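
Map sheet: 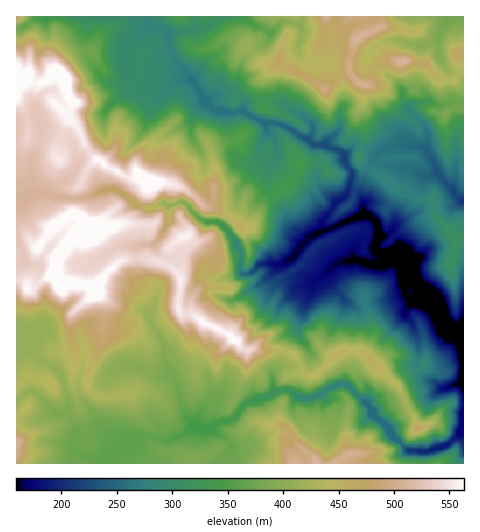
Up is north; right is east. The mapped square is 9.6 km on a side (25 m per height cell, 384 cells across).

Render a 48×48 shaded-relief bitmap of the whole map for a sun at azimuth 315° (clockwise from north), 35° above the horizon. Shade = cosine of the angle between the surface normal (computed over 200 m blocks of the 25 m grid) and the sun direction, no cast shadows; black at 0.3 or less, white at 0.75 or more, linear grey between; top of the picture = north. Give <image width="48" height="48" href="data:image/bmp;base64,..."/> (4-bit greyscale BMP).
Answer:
<image width="48" height="48" href="data:image/bmp;base64,Qk32BAAAAAAAAHYAAAAoAAAAMAAAADAAAAABAAQAAAAAAIAEAAATCwAAEwsAABAAAAAAAAAAAAAAABEREQAiIiIAMzMzAERERABVVVUAZmZmAHd3dwCIiIgAmZmZAKqqqgC7u7sAzMzMAN3d3QDu7u4A////AEVniJmJmqqZqqqYmqzMy6vN2odkTO//t0V3iJmJmZqqqqqpmau8y6qt/LqXM1e/+2VniJmZmZmZmqu7qZmsyqqr7MyItwAAa6mHd4mZmIiYiJqry5mbupqa262XvJEAAImamIiIiIiIh3iIrdu7qpqquWm5nN2CAIeJmYh3eHeIiHiYeN7dqsy8uUapmpv6ALl4eJiHd3d4iIeJlXvfubzdylaaqHffgYmIeJiZmYiIiZeJqFVrp2V96nZ5h1V92XiYiJiKu6mZmZh3mWZGdVIBe3ZnhkVFeamqmZloqqmZmZiGeWVnmIlQFId2d3ZlIrqpmplliZmImZmGWFI2mpvGNYmWVYh3ZKqpmYmEV4iImYmIRmI0iZrcdpmZdnqYdZmqqYmmRXiImoiJdodXqrvN27qamJqZl5mauYmYZmeImYd3mHqmi+287dyZqamIqZmauXmZiHeJl4eZqWjMiN/b3d24mql4iIeJulaId4iaqImay2asyc/7vcyoirqJh2RXjJRWZWicypqqvaWZuq78rMqYebqamGM2Z6hVVVaM6oiHaLiZipztu7l3iJmamJdHhXqFVmZ76nd4UUiaiJrMzMqGeYiJh5qIqZqnRmZould3h1WKmIirzdy5eKmIdqq7maq6VFZWmVaFI1iJuoiKvMy7mKypdKmsl4mrpmeIiWV2EyBHnLh4mqmqqa3tlamLtneJqpqqmHRmJXEDR8qHeJeIiYrut7qZunZWiZmcuHZkJWICRIy4iIeZeIicuau5m6h2Z4hp64q2VHEBRVi7qYiKmIiKqavLmbupiIqG3aeZiZURNER5m7mYmqmauqq8yqu7qrvZzHZVWqlCRERYdYqYeauqvKqrzLvMqZd6m5djaZmERVRHp0ipeJqom5mqqpmsuZcBJWmXWJiYZVVUenaZiJqod5mZmYZomYhjVGq4V6mallVkN5eJmZq5iJmZiahmeaqpmIrJd5qbuWZ2RZmZmZmqiZmZiKl4nLu7uom5eJmauoaId4mZmZiZiJmqmJqpjeq7qZqpZ4mZu5mZi5eamZiZh5iqqZmrmP28qJuoZ3eZu6qqiLd5mZmphpiaqZeMx57LuJu4iHabuomZp4dniZiqh6maqYZsyWv8qay6u6eLqYh0qmZWeIiZdpmamXRs2onvuJzLzchnmXeEamRFZ4iJZYmZmFEq6pm+6nq6qrp2Z4d0S4MjVpmqdmiaqXIEvKmc24mql4mHiIhzGaUiJWmqmGeJqIZVeaqZu5mJqXh2Z3iFJXUzJWd3eHeIl0Z3iZmYmZmYiahTRWioV5hkNHd3Zpiql0R3eJmZiJmYh5qERomrmKqHQleJiKm9p2d3eJmZiIiZmJqpeKqquYqodViJqcrNqHh3eamJmYeJqZzcmaqZumi7y4mau/utqZmGeKqYqqqZq5nPt7yZq2Sbu6qr3f2sqZunaJqprMzMvLqu6K25m5Q2iHaL3c7MuZq6iImZiavN3Mqa65y4mrp0aJdpywjMy6q7qImZhmib3dyWrLunmZqnesuIqw=="/>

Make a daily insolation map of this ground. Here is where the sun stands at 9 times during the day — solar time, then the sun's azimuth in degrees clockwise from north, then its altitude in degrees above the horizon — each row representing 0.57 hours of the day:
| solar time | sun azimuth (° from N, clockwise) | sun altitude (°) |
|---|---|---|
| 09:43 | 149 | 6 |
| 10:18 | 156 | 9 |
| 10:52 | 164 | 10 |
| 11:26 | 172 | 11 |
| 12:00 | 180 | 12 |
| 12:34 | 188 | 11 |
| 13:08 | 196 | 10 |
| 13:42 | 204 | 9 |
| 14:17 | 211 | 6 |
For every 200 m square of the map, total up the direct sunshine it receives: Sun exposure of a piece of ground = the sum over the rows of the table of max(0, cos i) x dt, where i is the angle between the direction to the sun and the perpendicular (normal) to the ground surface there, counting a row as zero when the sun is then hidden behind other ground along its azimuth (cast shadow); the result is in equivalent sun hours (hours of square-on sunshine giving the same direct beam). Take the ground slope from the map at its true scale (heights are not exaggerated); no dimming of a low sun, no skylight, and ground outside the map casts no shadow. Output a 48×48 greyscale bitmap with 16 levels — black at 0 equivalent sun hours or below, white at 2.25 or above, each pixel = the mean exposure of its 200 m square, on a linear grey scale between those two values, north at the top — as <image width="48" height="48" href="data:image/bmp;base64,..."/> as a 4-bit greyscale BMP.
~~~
<image width="48" height="48" href="data:image/bmp;base64,Qk32BAAAAAAAAHYAAAAoAAAAMAAAADAAAAABAAQAAAAAAIAEAAATCwAAEwsAABAAAAAAAAAAAAAAABEREQAiIiIAMzMzAERERABVVVUAZmZmAHd3dwCIiIgAmZmZAKqqqgC7u7sAzMzMAN3d3QDu7u4A////AJmHZlVmZVVmZVZmVVQ0ZEUhN4hBEAABUmRFVWdmZVVlRDNGZWVXU1EAESJFUAAAA0d2dmZmZmVEUjQiV3dlRBAREgEACP+4IAFGd2ZmZ3iHeEM0VYiIYwIzIAAAJp/+k0MzRYdneIdndmeXMTZCICM0MxACiDBVdmhlZneJmZd3doh3qBACESETREAGhzACVyRIl3i6qYiHZnh2aFAAQgAQIyFYdxAANoN6h3pTRWdlVnh2ZqmBAWkyQUy5phAAAmqXR3dUM0REVnd4d4mZ3+77I6vckiABEkVCN3V2VDNFZ2Z6h7poVoWe/py5ATZmhkQ0d3WYZVd2d3eam9uqZkEpuppyJDVkNFRYd3Z7mId2d4iZ7s3dqEJEiqcRVUIyNGZUV2dpuph2d5m4zURCMARQEiAAEBIQE2ZUV2h2iYdWiau9lDA1ABUgAAARARIhElZmaIdmZWZYnby2IhABIAABAAABASMzWIh4isl2djNnvKYQADAAAQAAAAABIDEkmry7s426qHZmhjERAAAAAAAAAAIiNAAleM/c3EfaVXmFVTMQAAAAEBAAAUVEM0VXiairutllaId2RkRniCARIhEBJENFREOKuWRrZDIndmiahnIyADUiNEMyIgACQyi8uENEUzMzqavutWd7gSFBFFZUMQAANVesiFZ1dmZTOaqXRViGZVpEMDZmUyNER1I0aFeESIh2QzM0dnqGQmmqliV3d3c1Q4dDR2ZXNqq4dmZSSHiWNKvqh1FXd3ZnuquoZ2M3c1d5mHeEI1IjLN65eIURV3ZlaqqoZERUdjNDV3ZoEhAAekV3iap3MTRZdpmHNUQyJmEDMSADJAF7kSFXiqmVu1OrqmVjEVREIQEhNAIgEBp2UzE2qpmpOKl1qZhkMGVEREMREY787OQ2U0UmmYeHg3qZqXVENmZndomGaqidyjBWVRIzV4l82IqqdUMiWGZndUaKy3YyERIBIyJDNYecuWmWREQkmGZmiFaaYUEAAUQjMTRTRXh0FLdDRWdoh2ZmZmVjAAABMhEyNHVVVlVTNJdWd3Vpl2dlRXcQMQERMxFUVnZVVSAASjZ1QzR5iGdlVXUAEwAhEyVDRmczUQFViomIdnl4eFVVV3MQIiACMTIBEkY0EYiNaLmXd4eZiGVWd1MQIiAAJiAAAABGjFauuduYmXe7qHVndlZRAREAASAAEQj8c33cp5ytt221i4Z4VoiFABIhACIliYZEabzdyXncuaUmRXiEVhIkMTRDIjR2Vaqqq8zbzcztmevKmoh5dlERNFVWUzZ3iJzd3u50m7hlbIrMykU2hBI3ZVVVZmd4m5ee/6MTaSAkzrukJjMjEBJVRVVVVZmKqpqIhBRUVkNbzdtBaAMQACRUVVVlWbymd4ISQjV3ZHU0MiAkiQEQASNFZVVmaHVoZWQRRUZ2ZZlBAAAlMQAAEiElZlRFUyIkVDRBN1NWdWzYRYljIBAAESIjZlZEmFQhIhA2IUZnZSJ8l0VlI8IAASIiNGd5moiEESiph3eJZ3ZCERFFUw=="/>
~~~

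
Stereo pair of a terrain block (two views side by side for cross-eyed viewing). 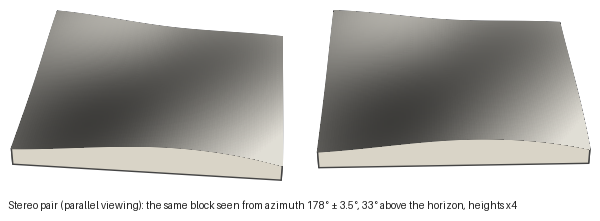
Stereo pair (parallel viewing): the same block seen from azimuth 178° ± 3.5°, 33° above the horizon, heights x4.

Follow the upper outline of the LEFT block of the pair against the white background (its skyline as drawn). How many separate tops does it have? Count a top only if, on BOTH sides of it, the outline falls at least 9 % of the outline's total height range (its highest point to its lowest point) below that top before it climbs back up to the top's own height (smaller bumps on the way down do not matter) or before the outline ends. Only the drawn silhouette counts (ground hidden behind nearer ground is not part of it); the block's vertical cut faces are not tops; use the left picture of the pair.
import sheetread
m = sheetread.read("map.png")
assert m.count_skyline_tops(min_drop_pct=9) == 1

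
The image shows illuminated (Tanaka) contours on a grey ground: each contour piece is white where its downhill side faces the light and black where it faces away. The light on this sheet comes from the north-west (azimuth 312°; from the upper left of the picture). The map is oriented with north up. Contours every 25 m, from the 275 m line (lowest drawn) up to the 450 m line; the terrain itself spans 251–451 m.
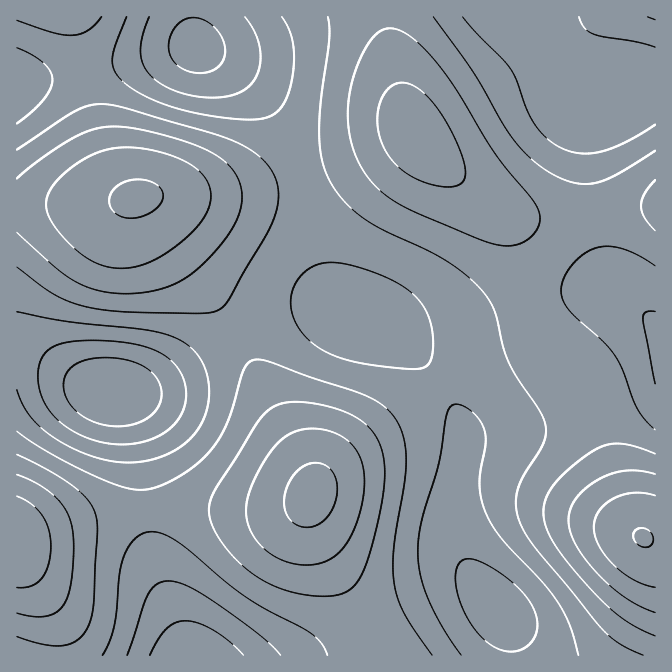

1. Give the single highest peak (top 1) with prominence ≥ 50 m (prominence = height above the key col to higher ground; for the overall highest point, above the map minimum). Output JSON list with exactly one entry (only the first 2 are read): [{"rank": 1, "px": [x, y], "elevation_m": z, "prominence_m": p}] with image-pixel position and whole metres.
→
[{"rank": 1, "px": [312, 495], "elevation_m": 433, "prominence_m": 78}]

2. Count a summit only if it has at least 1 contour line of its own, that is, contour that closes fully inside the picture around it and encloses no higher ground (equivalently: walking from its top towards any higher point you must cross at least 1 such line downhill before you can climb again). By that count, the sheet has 3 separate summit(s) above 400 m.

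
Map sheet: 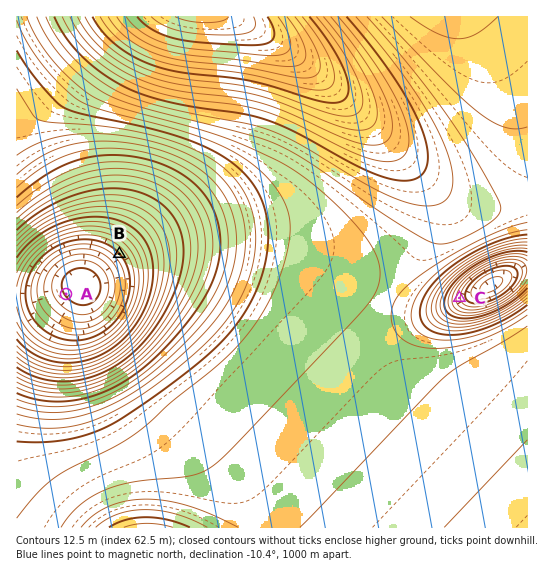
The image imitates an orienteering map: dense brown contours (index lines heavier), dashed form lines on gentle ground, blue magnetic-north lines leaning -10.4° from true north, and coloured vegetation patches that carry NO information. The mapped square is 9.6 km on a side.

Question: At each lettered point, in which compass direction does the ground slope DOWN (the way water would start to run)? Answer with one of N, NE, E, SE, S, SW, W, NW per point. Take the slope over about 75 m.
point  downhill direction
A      NE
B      SW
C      E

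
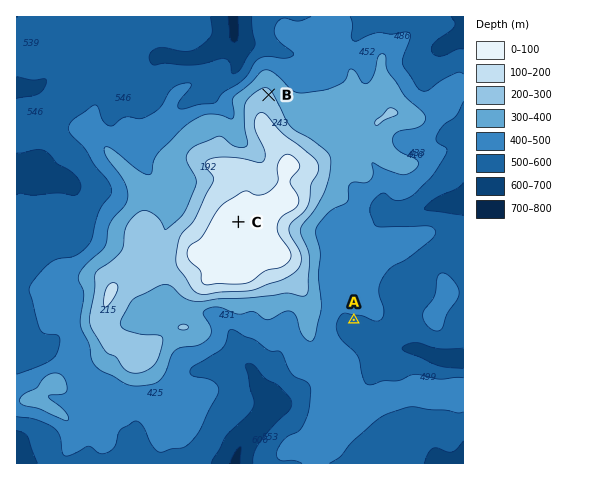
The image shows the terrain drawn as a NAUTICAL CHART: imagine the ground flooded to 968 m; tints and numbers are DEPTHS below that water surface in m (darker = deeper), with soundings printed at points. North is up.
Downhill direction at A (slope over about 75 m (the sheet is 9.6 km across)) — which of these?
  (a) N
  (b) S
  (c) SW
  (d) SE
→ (b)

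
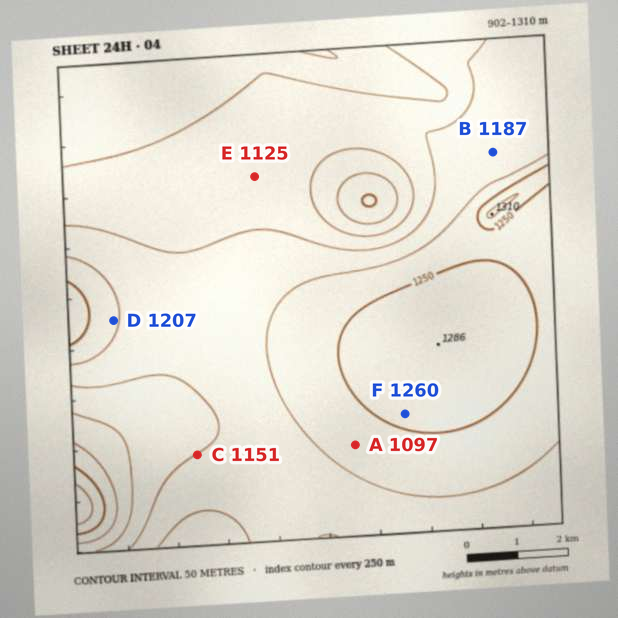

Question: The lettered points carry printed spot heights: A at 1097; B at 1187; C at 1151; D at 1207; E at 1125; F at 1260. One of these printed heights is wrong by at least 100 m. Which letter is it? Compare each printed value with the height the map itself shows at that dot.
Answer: A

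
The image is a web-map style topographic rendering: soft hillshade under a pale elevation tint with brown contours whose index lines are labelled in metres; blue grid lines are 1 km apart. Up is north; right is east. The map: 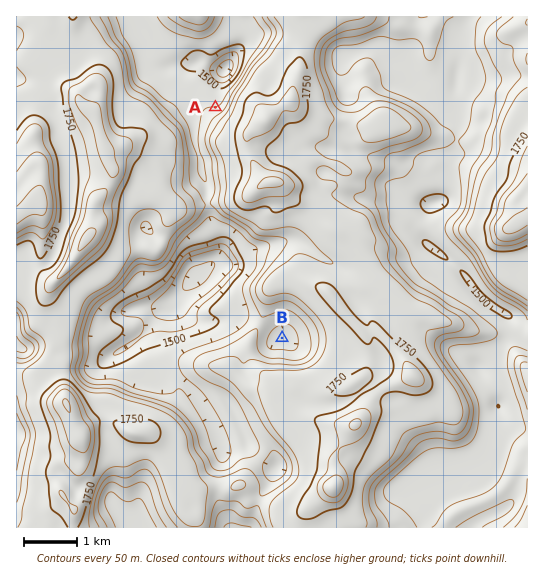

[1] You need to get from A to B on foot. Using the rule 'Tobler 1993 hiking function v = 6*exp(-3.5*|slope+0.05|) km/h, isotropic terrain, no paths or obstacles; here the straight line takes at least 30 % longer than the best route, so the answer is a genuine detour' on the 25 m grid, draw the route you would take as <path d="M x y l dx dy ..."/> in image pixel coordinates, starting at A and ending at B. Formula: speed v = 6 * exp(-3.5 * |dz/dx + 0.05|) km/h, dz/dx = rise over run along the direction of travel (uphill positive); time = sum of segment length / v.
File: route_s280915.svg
<path d="M215 107l-8 8-6 14 0 53 2 5 0 6 7 13 13 13 6 3 12 12 8 16 0 25-3 6 0 9 13 27 8 8 3 1 12 12"/>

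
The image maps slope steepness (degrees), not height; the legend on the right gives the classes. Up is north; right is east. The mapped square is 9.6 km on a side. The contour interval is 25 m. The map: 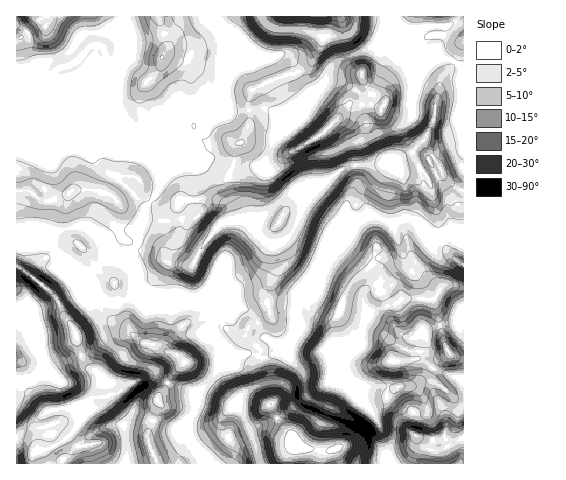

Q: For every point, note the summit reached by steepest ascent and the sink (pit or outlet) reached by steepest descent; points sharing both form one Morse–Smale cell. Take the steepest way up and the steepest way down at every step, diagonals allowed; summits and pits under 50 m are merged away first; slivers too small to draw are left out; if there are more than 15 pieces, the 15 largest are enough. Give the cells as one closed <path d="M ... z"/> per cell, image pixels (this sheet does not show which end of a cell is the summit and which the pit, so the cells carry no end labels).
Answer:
<path d="M423 141l-11 11-13 6-3 7-34-1-18 4-57 41-12 19-1 31 2 11-9 21 3 23-12 8 8 16 20 13 11 2 17 0 18-3 4 6 7-4 10 0 7-8 4-18 6-12-6-12 0-9 3-4 11-3 13 18 5 0 8-6 29 2 4-5 3-7-23-22-3-9 19-18 7-4 8-2 16 2 0-43-21-16-5-12z"/><path d="M445 58l-19 1-13 13-20 9-6 11-1 10-4 7-8-4-24-1-28 30-11 7-19-20-18-9-8-4-16 1-1 14-7 18-7 5-1 18-6 11 0 10 13 32 33 9 17-21 53-37 18-4 34 1 3-7 13-6 11-11 15 23 5 12 20 15 1-121-8-7z"/><path d="M459 286l-17 1-9 13-29-2-8 6-5 0-5-5-8-13-8 1-6 6 0 9 6 12-6 12-4 18-5 7-12 1-7 4-4-6-25 4-27-3-15 7-6-1-1 1-2 10 10 29 11 22 15 18 4 8-7 9-1 10 104-1-11-35-7-14-20-22 6-3 11-3 25 2 4-2 13 0 11-5 8 0 10 6 14 13 8 0 0-18-2-2-22-8-19-13-4-1 4-7 0-19 2-2 41-11 0-32z"/><path d="M45 232l-12 0-7 3-10 1 0 30 11 7 26 21 11 21 12 17 2 14 6 15 25 23 6 8 3 0-26 8-7 16-15 21 7 8 9 2 4 17 67 0-9-24 0-8 12-27-3-6 3-4 5-6 7-14 12-13-8-8-24-10-8-1-7-5-7-6-11-23-1-15-5-14-19-15-8-13-10-10z"/><path d="M151 202l-7 8-4 15-2 18-10 14-14 26 5 26 11 23 7 6 7 5 8 1 17 8 1-11 16-18 14-5 11-13 17-5 21 11 8 11 9-4 4-4-3-23 9-21-2-11 2-34-5 1-19-7-24 1-12 9-24 35-10-4-7-11 7-25-4-18-17 2z"/><path d="M99 45l-8 0-16 18-8 3 9 37-7 1-13-8-4-8-13 41-3 1-20 0 0 38 6 2 6 5 2 5 0 10 11 10 12 0 21-10 18 0 18 4 2-11 5-6 5-1 16 2 6 17 7 7 7-12 5-23-10-15-2-16-10-25-1-14 4-12-14 3-13-3-9-11-1-18-2-7z"/><path d="M253 354l-10 0-22 10-36-2-13 13-15 24 3 6-12 27 0 8 10 24 130-1 1-9 7-9-4-8-15-18-11-22-10-29 3-11z"/><path d="M323 16l-164 0 8 26-4 13 8 1 14 6 3 2 5 19 18 19 18 8 17 0 3-1 0-11 3-8 32-14 15-4 16-13 10-25z"/><path d="M19 267l-3 0 0 170 11 1 12 13 4-3 5-14-4-13 0-7 3-2 21-4 28-10 12-2 10-4-3 0-6-8-25-23-6-15-2-14-12-17-11-21z"/><path d="M392 16l-67 0 0 18-10 25-16 13-15 4-32 14-3 8 0 11 17-1 8 4 18 9 19 20 11-7 28-30 22 1 0-9-11-22 17-14 6-21 11-11z"/><path d="M158 16l-110 0-2 9-8-1-22 16 0 61 2 0 8-9 12-16 15-3 7-6 15-4 16-18 8 0 6 4 3 25 9 11 13 3 10-1 20-18 7-22z"/><path d="M132 176l-15 1-7 9-1 6 2 4-19-6-18 0-21 10-12 0-12-9-12 0-1 44 10 0 7-3 12 0 31 10 10 10 8 13 21 17 13-25 10-14 2-18 4-15 6-8-7-9-3-13z"/><path d="M432 381l-8 0-11 5-13 0-4 2-25-2-17 6 20 22 7 14 6 25 5 11 72-1 0-61-8-2-14-13z"/><path d="M208 99l-2 0 3 5 0 12-4 11-20 14-7 13-5-2-12-12-11-7 3 19 10 15-3 20-9 15 10 6 7 0 8-2 4-8 35 1 12 8 5 13 7 0 3-2-14-33 0-10 6-11 1-18 7-5 7-18 0-13-20 0z"/><path d="M463 16l-70 0 2 12-11 11-6 21-17 14 11 22 1 8 9 5 11-27 20-10 13-13 23 0 14 11z"/>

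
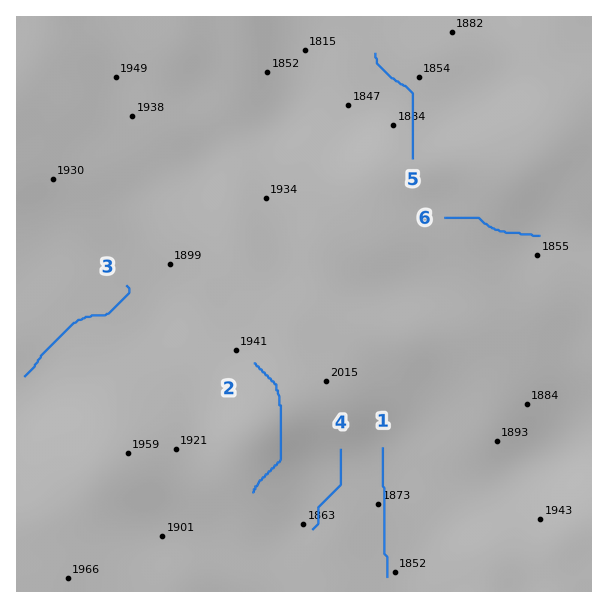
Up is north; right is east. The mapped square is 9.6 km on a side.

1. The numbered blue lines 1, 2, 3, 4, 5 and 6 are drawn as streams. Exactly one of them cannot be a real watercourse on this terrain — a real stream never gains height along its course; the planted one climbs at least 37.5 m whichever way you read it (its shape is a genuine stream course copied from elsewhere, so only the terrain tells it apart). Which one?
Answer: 2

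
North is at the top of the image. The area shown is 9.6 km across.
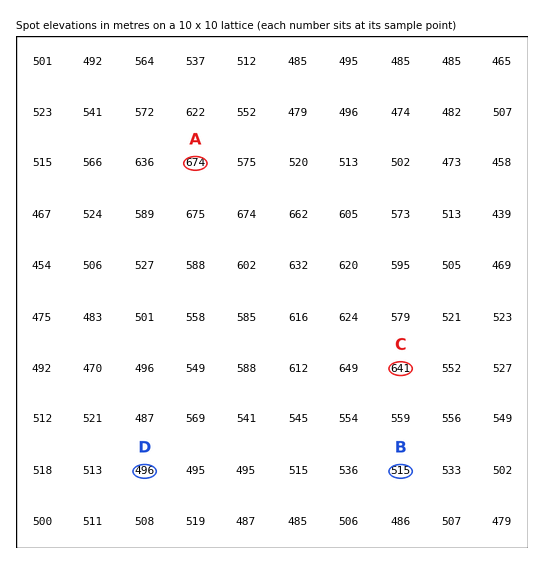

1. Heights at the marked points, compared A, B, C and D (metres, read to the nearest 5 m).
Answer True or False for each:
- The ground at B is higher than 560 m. False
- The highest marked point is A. True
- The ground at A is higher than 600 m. True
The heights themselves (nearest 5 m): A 675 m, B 515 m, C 640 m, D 495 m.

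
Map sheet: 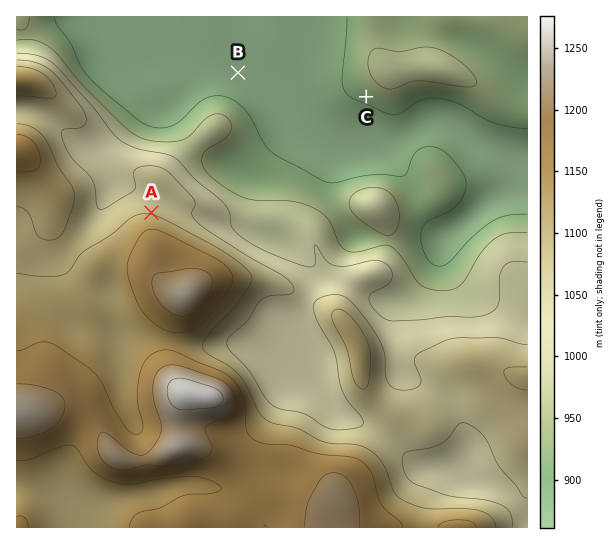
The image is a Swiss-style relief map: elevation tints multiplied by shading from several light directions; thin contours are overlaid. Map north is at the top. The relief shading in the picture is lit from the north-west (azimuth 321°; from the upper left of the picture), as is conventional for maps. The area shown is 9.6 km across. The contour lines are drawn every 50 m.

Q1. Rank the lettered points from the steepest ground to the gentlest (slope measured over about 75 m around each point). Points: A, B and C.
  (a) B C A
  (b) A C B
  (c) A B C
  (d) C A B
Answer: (b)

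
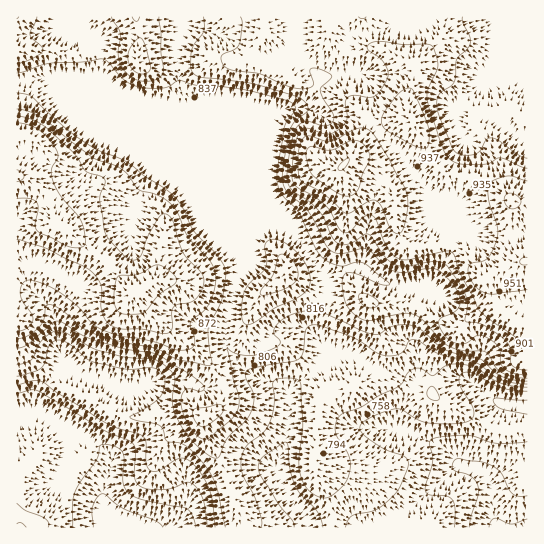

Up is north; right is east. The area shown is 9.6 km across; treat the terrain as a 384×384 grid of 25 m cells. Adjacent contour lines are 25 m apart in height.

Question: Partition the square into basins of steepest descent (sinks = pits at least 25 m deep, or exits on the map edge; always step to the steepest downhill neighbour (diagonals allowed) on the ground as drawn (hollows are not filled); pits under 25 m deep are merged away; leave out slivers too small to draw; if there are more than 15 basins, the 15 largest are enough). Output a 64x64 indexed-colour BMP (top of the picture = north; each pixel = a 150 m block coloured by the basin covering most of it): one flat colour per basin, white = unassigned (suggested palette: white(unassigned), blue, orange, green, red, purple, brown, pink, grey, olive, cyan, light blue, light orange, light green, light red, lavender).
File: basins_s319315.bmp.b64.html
<image width="64" height="64" href="data:image/bmp;base64,Qk12CAAAAAAAAHYAAAAoAAAAQAAAAEAAAAABAAQAAAAAAAAIAAATCwAAEwsAABAAAAAAAAAA////ALR3HwAOf/8ALKAsACgn1gC9Z5QAS1aMAMJ34wB/f38AIr28AM++FwDox64AeLv/AIrfmACWmP8A1bDFABERERERERERERERERERIiIiIiIiIiIiIiIiIiIiIiIiEREREREREREREREREREiIiIiIiIiIiIiIiIiIiIiIiIRERERERERERERERERESIiIiIiIiIiIiIiIiIiIiIiIhERERERERERERERERESIiIiIiIiIiIiIiIiIiIiIiIiERERERERERERERERERIiIiIiIiIiIiIiIiIiIiIiIiIREREREREREREREREREiIiIiIiIiIiIiIiIiIiIiIiIhEREREREREREREREREiIiIiIiIiIiIiIiIiIiIiIiIiERERERERERERERERESIiIiIiIiIiIiIiIiIiIiIiIiIRERERERERERERERESIiIiIiIiIiIiIiIiIiIiIiIiIhERERERERERERERERIiIiIiIiIiIiIiIiIiIiIiIiIiERERERERERERERERIiIiIiIiIiIiIiIiIiIiIiIiIiIREREREREREREREREiIiIiIiIiIiIiIiIiIiIiIiIiIhERERERERERERERESIiIiIiIiIiIiIiIiIiIiIiIiIiERERERERERERERERIiIiIiIiIiIiIiIiIiIiIiIiIiIRERERERERERERERESIiIiIiIiIiIiIiIiIiIiIiIiIhEREREREREREREREREiIiIiIiIiIiIiIiIiIiIiIiIiERERERERERERERERESIiIiIiIiIiIiIiIiIiIiIiIiIRERERERERERERERERIiIiIiIiIRIiIiIiIiIiIiIiIhEREREREREREREREREiIiIiIiIhERIiIiIiIiIiIiIiEREREREREREREREREiIiIiIiIhERESIiIiIiIiIiIiIREREREREREREREREiIiIiIiIhERERIiIiIiIiIiIiIhEREREREREREREREiIiIiIiIhERERESIiIiIiIiIiIiEREREREREREREREiIiIiIiIRERERERIiIiIiIiIiIiIREREREREREREREiIiIiIRERERERERESIiIiIiIiIiIhEREREREREREREiIiIiIRERERERERESIiIiIiIiIiIiERERERERERERIiIiIiIhERERERERERIiIiIiESIiIiIRERERERERERIiIiIiIiEREREREREREiIiIhEREiIiERERERERERERIiIiIiIiIhERERERERESIiIRERERIiERERERERERERIiIiIiIiIiEREREREREREREREREREREREREREREREREiIiIiIhEREREREREREREREREREREREREREREREREREREiIhERERERERERERERERERERERERERERERERERERERERERERERERERERERERERERERERERERERERERERERERERERERERERERERERERERERERERERERERERERERERERERERERERERERERERERERERERERERERERERERERERERERERERERERERERERERERERERERERERERERERERERERERERERERERERERERERERERERERERERERERERERERERERERERERERERERERERERERERERERERERERERERERERERERERERERERERERERERERERERERERERERERERERERERERERERERERERERERERERERERERERERERERERERERERERERERERERERERERERERERERERERERERERERERERERERERERERERERERERERERERERERERERERERERERERERERERERERERERERERERERERERERERERERERETMxERERERERERERERERERERERERERERERERERERERETMzEREREREREREREREREREREREREREREREREREREREzMzMREREREREREREREREREREREREREREREREREREzMzMzMxEREREREREREREREREREREREREREREREREREzMzMzMzEREREREREREREREREREREREREREREREREREzMzMzMzMREREREREREREREREREREREREREREREREREzMzMzMzMxERERERERERERERERERERERERERERERERETMzMzMzMzERERERERERERERERERERERERERERERERETMzMzMzMzMRERERERERERERERERERERERERERERERERMzMzMzMzMxERERERERERERERERERERERERERERERERMzMzMzMzMzEREREREREREREREREREREREREREREREREzMzMzMzMzMRERERERERERERERERERERERERERERERETMzMzMzMzMxERERERERERERERERERERERERERERERERMzMzMzMzMzERERERERERERERERERERERERERERERERETMzMzMzMzMRERERERERERERERERERERERERERERERERMzMzMzMzMxEREREREREREREREREREREREREREREREREzMzMzMzMzEREREREREREREREREREREREREREREREREzMzMzMzMzMRERERERERERERERERERERERERERERERMzMzMzMzMzMxERERERERERERERERERERERERERERETMzMzMzMzMzMzERERERERERERERERERERERERERERETMzMzMzMzMzMzMRERERERERERERERERERERERERERERMzMzMzMzMzMzMxEREREREREREREREREREREREREREREzMzMzMzMzMzMz"/>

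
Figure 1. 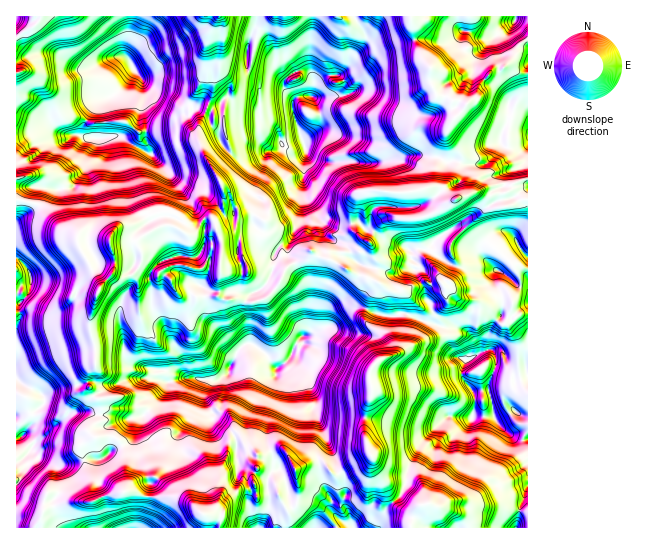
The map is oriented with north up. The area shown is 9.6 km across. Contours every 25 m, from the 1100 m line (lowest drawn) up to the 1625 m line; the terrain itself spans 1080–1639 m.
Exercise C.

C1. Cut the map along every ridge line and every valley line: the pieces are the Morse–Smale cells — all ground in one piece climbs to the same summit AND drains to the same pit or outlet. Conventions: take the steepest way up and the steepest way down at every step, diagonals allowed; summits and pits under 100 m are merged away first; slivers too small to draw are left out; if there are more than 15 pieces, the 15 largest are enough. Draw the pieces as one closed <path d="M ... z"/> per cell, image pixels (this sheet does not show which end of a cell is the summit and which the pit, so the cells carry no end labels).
<path d="M410 16l-55 1 10 18 0 6-16 25-10 9 5 7-4 12-11 3-16 1 7 15 0 12-17 16-1-1-19 5-2 4-6 2-22-2-22 4-10-10-2-10-7-7-3-12-3-2-7 14 0 15 5 14 19 31 0 23-10 10-8 0-15 16-13-8 4-8-4-4-10-4-18 4-11 8-21 5-8 10 2 9-23 15 12 24 13-13 6 3 15-3 8-12 15 11 5 0 5 4 12 19 12-2 6 4 21-1 7 4 16-1 8 4 13-3 5-3 12-12 6-16 10-6-7-9 0-9 12-26 4-60 3-6 8 6 14 4 49 0 36-8 24 2 9 6 12 0 2-8-13-16-1-9 18-25-4-4-25-7-7-15 2-12-7-6-9-19z"/><path d="M369 309l-4 2-1 8 6 8 14 8 5 8 0 12-8 4-10 11-2 8 3 16-7 19-1 21 5 19 4 5 2 12 9 12 9 21 13 9 4 0 13-8 8 0 18 5 12 7 4 5 2 7 48 0 5-22 8-19 0-48-5 1-13-5-13-12-3-7-11 1-10-2 2-21-14-20 4-13 14-8-8-18-12-7-18-1-27-11-11-3-17 3z"/><path d="M142 261l-8 12-7 3-14-3-9 9-7 11-6 21-2 13 6 16 0 23-7 7 0 12 5 12 7 2 1 16 12 0 9 4 21-3 13-14 8-11 3-8 3-2 16-4 33 3 9-7 8-19 10-10 5 0 11 7 15 17 11-7 13-24 8-6 0-44-15-23-9 5-6 16-12 12-18 6-8-4-16 1-7-4-21 1-6-4-12 2-12-19-5-4-5 0z"/><path d="M143 83l1 16-3 14 4 10 2 30-28-17-24 3-10 30-14 18-10 2-18-2-27 0 1 13 21 4 24 25 15 6 0 8 12 18 22-14-2-9 8-10 21-5 11-8 16-4 6 1 10 7-4 8 13 8 15-16 8 0 10-10 0-23-19-31-5-14 0-15 6-13-7-5-19 7-6 0-10-4-10-9z"/><path d="M251 344l-5 0-7 6-11 23-9 7-18 0-8-3-19 3-7 3-3 8-21 25-10 3-11 0-9-4-12 0-2 2 0 4-7 5-3 5 5 6 17-1 9 5 5 12 1 38 7-8 10-6 11-1 13 11 7 9 15 5 13 12 5 2 10-9 3-7 0-29 7-12 2-17 9-6 9 12 11 8 7 0 6-5-4-7 0-16 10-34-1-26-14-16z"/><path d="M457 228l-22 12-6 9-18 2 1 8 4 4-1 6 9 18 1 11 6 5 2 20 8 4 14 0 12 5 10 15 2 6-14 8-4 12 3 8 11 13-2 21 10 2 11-1 3 7 8 8 10 6 10 3 3-2 0-181-4-3-8-15-6-6-9-2-6 2-10 12-2 5 0 7-6-11z"/><path d="M22 200l-6 1 0 57 13 13 2 16-3 7-9 9 1 16-4 7 0 52 6 6 15 7 7 6 0 6-11 11-1 11 21 2 21-15 26 2 0-15-7-2-5-12 0-12 7-7 0-23-6-16 0-6 11-38-23-40 0-8-15-6-24-25z"/><path d="M361 307l-11 0-7 2-7 5-7 13-18 8-9 1-14 25-12 8 1 24-9 25-1 25 4 8 8-3 4 1 5 5 7 15 15-6 13-2 12 14 36-20-7-21 1-21 7-19-3-19 3-8 9-8 8-4 0-12-8-11-16-10-1-7 3-5z"/><path d="M307 153l-3 6-4 60-12 26 0 9 7 9 12-6 4-6 10 6 16 6 18 12 16 4 6-18-8-22 4-8 10-10 14-4 18 2 12-3 26-15-6-4-4-8 12-11 3-17-11 2-9-6-24-2-36 8-49 0-14-4z"/><path d="M354 16l-97 1-1 10-9 22 0 18 3 4 23 4 6 4 5 6 0 4 9 9 0 11-31 2-8-6-20-2-5-6-11 8-9-1-4 7 4 3 3 12 5 4 4 13 8 9 10 1 14-4 28 0 2-4 19-5 1 1 16-14 1-14-7-15 16-1 11-3 4-12-5-7 10-9 16-25 0-6z"/><path d="M131 16l-90 0-10 12-15 10 1 97 33-7 13 7 21 0 0-10 12-22 23-12 16-20-11-17 5-16z"/><path d="M17 379l-1 148 20 0 5-9 3-17 5-9 9 1 15 8 21 0 9-5 20-4 4-7-2-32-5-12-9-5-17 1-5-6 3-5 7-5 1-6-10-3-16 0-21 15-8 0-6-3-6 1 0-11 11-11 0-6-7-6-15-7z"/><path d="M281 448l-10 3 2 10 12 18 4 22 4 9 17 18 157-1-2-6-10-9-24-8-12 1-9 7-13-5-6-8-7-17-9-12-4-14-37 19-11-14-13 2-15 6-7-15z"/><path d="M478 192l-19 5-32 19-12 3-18-2-11 3-13 11-4 11 8 21-6 16 5 4-7 14-2 12 19 7 17-3 30 10-2-20-6-5 0-7-8-14-2-8 1-6-4-4-1-8 3-2 15 0 6-9 22-12 20 18 6 11 0-7 2-5 10-12 5-2-9 0-4-5-4-13 8-8-3-6z"/><path d="M135 72l-16 19-23 12-12 22-1 9 2 3-6-2-16 0-13-7-33 7-1 51 27 1 10 2 18-2 14-18 10-30 24-3 27 16 2-6-3-7 0-16-4-10 3-14 0-17z"/>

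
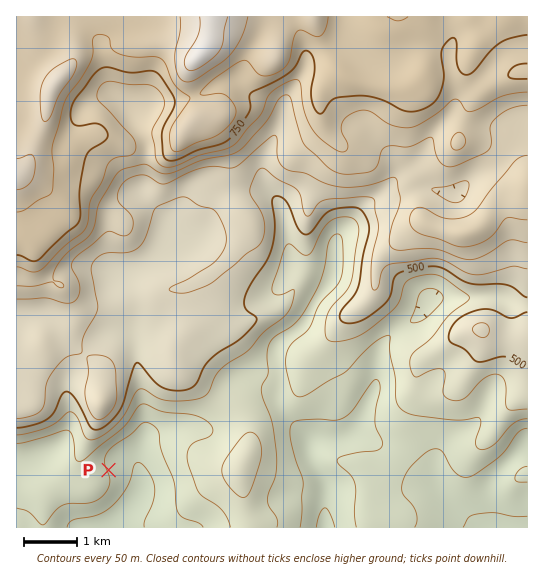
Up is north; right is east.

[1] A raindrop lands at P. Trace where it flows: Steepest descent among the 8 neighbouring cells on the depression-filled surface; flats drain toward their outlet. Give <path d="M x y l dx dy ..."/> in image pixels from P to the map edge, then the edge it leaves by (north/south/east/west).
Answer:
<path d="M109 470l1-1 24 0 7 6 0 15-4 8-8 9 0 2-8 8-7 10"/>
exit: south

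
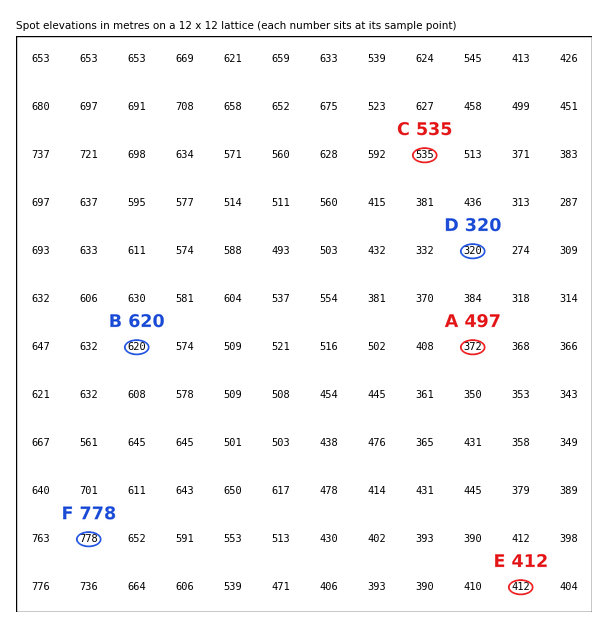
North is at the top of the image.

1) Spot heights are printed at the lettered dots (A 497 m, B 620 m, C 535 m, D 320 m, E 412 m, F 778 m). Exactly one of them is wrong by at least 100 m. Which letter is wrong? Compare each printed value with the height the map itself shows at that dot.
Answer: A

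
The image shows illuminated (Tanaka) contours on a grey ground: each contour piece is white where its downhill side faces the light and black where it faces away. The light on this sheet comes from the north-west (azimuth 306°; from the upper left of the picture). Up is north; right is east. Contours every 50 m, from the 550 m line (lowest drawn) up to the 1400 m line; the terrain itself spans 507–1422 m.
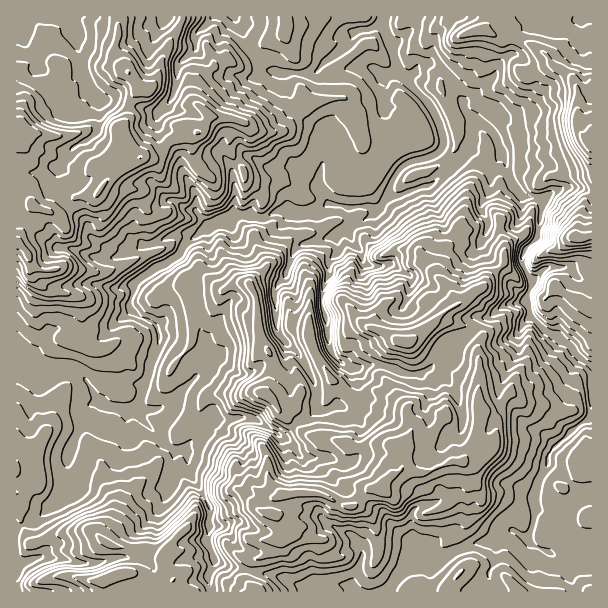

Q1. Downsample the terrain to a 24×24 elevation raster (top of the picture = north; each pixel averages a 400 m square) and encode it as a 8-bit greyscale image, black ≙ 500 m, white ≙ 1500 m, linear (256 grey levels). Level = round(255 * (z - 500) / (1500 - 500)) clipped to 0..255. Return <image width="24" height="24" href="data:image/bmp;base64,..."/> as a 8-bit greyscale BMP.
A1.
<image width="24" height="24" href="data:image/bmp;base64,Qk12BgAAAAAAADYEAAAoAAAAGAAAABgAAAABAAgAAAAAAEACAAATCwAAEwsAAAABAAAAAAAAAAAAAAEBAQACAgIAAwMDAAQEBAAFBQUABgYGAAcHBwAICAgACQkJAAoKCgALCwsADAwMAA0NDQAODg4ADw8PABAQEAAREREAEhISABMTEwAUFBQAFRUVABYWFgAXFxcAGBgYABkZGQAaGhoAGxsbABwcHAAdHR0AHh4eAB8fHwAgICAAISEhACIiIgAjIyMAJCQkACUlJQAmJiYAJycnACgoKAApKSkAKioqACsrKwAsLCwALS0tAC4uLgAvLy8AMDAwADExMQAyMjIAMzMzADQ0NAA1NTUANjY2ADc3NwA4ODgAOTk5ADo6OgA7OzsAPDw8AD09PQA+Pj4APz8/AEBAQABBQUEAQkJCAENDQwBEREQARUVFAEZGRgBHR0cASEhIAElJSQBKSkoAS0tLAExMTABNTU0ATk5OAE9PTwBQUFAAUVFRAFJSUgBTU1MAVFRUAFVVVQBWVlYAV1dXAFhYWABZWVkAWlpaAFtbWwBcXFwAXV1dAF5eXgBfX18AYGBgAGFhYQBiYmIAY2NjAGRkZABlZWUAZmZmAGdnZwBoaGgAaWlpAGpqagBra2sAbGxsAG1tbQBubm4Ab29vAHBwcABxcXEAcnJyAHNzcwB0dHQAdXV1AHZ2dgB3d3cAeHh4AHl5eQB6enoAe3t7AHx8fAB9fX0Afn5+AH9/fwCAgIAAgYGBAIKCggCDg4MAhISEAIWFhQCGhoYAh4eHAIiIiACJiYkAioqKAIuLiwCMjIwAjY2NAI6OjgCPj48AkJCQAJGRkQCSkpIAk5OTAJSUlACVlZUAlpaWAJeXlwCYmJgAmZmZAJqamgCbm5sAnJycAJ2dnQCenp4An5+fAKCgoAChoaEAoqKiAKOjowCkpKQApaWlAKampgCnp6cAqKioAKmpqQCqqqoAq6urAKysrACtra0Arq6uAK+vrwCwsLAAsbGxALKysgCzs7MAtLS0ALW1tQC2trYAt7e3ALi4uAC5ubkAurq6ALu7uwC8vLwAvb29AL6+vgC/v78AwMDAAMHBwQDCwsIAw8PDAMTExADFxcUAxsbGAMfHxwDIyMgAycnJAMrKygDLy8sAzMzMAM3NzQDOzs4Az8/PANDQ0ADR0dEA0tLSANPT0wDU1NQA1dXVANbW1gDX19cA2NjYANnZ2QDa2toA29vbANzc3ADd3d0A3t7eAN/f3wDg4OAA4eHhAOLi4gDj4+MA5OTkAOXl5QDm5uYA5+fnAOjo6ADp6ekA6urqAOvr6wDs7OwA7e3tAO7u7gDv7+8A8PDwAPHx8QDy8vIA8/PzAPT09AD19fUA9vb2APf39wD4+PgA+fn5APr6+gD7+/sA/Pz8AP39/QD+/v4A////AHqZqbzAt7usp8S5oZaRko2Nkp+Rl4mDgmh2jqOtr7Wjm8HLxLqxn5yGho+Kgnh2eml2laydi6GclsDa38y0r6SPk5WEdnV8f2ZYZ4GEa2yOl8rk4NHa18izsa6jgXN7f3BbUGJqYlZlo83a1dLP3ebUxsO1iXR9gHBZTldTWFBUhq7Co6y6x93c1NbNpYFyhGdhTUxIR0xRZImXmLO5utHYzcfQsolydVlYSUE+P0hVXXmcqZubo7jMx8DNsJiGcUxMSENGQE5SaJaupZeemqyqqLLDr5p+aUVHSlJPQFVRWH+ekZeCi56lnae3l4lrVU1WYFtVQkdYXIGTf46GpsLIrKGlfGtQX2FkaV0/PUpeaIp+gH2Nr6yqu6+TdFRpe4KOgWQ9RVZieI1vZm2Df5WSqbKqcll/fq6pjGpWO0BbYnBrTFFFSmCAmouLflludraWg2pYTjw0PkBGNCkdLFJ6g3ppdVGMpK+rlopwaVYzJCUmGhkVER1CWG9bW0Jpna+kpKqOemFMUzwxHxYWGA4VJUw8Mi9Cbqmbn6qmkXVuY1E0JRwiJBkUFB8lIjpObrOhlJ+qnoqCZVlIMSAhJiEdEBUaHzlVkLCSh4mkgoaRgHhdQSgmKBwgEhsYJjpfnpF8dXKKjHCCbVU/ODUwJBYWGB0jMkJgjXd1cX+bk2xmVTwqKSIgFQoLICkySF5ueWtwan6Oc2tKTTYxNyQXGA0ZKUZKUGRoWmRlYnaDZGJDLSQ2PysaEgseN1hlXldUTw=="/>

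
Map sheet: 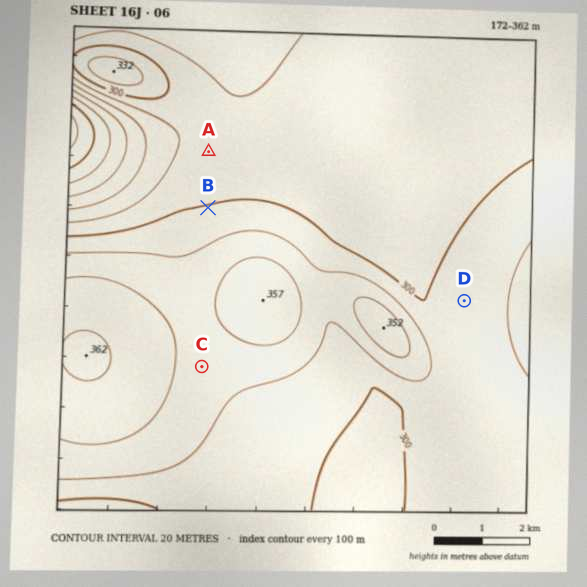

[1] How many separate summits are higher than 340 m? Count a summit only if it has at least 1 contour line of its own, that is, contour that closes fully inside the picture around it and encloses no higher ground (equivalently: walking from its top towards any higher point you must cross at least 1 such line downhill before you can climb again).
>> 2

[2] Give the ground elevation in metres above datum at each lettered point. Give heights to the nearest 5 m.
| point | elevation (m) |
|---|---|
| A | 285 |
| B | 300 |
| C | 330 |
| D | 305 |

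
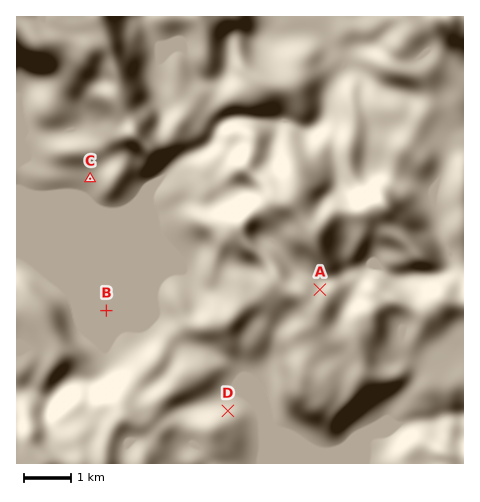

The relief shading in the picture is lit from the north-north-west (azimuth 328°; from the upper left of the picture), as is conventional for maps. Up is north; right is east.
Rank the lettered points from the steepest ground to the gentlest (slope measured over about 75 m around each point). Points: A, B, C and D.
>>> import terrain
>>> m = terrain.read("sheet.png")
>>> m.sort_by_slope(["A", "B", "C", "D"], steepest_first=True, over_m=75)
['A', 'D', 'C', 'B']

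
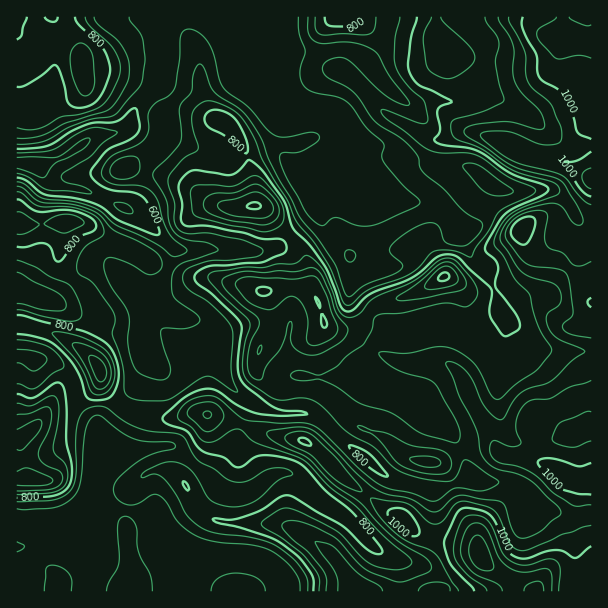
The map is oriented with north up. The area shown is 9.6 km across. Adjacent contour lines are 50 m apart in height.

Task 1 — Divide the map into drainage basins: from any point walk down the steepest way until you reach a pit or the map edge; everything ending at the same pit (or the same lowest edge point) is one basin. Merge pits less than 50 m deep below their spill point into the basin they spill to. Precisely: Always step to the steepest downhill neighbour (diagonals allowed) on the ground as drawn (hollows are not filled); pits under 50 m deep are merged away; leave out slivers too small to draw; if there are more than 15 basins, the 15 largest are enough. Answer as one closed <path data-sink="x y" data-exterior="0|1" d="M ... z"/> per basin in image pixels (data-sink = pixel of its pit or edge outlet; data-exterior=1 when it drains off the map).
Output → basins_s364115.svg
<path data-sink="33 165" data-exterior="0" d="M591 16l-574 0-1 206 5 2 45-2-4 9-2 32 2 6 23 21 15 22 0 9-12 23-2 9 12 13 4 17 4 9 19 18 15 6 36 2 13-4 15 0 27 6 33 13 35 6 10 5 36 36 39 30 15 7 14 13 16 8 36 6 13 5 3 9-31 28-10 6 151 0z"/><path data-sink="17 546" data-exterior="1" d="M101 374l-1 7-7 10-13 9-23 3-6 3-13 17-18 17 2 22 3 12 5 5-14 1 1 112 421 0 12-6 31-28-3-9-7-3-42-8-16-8-14-13-15-7-39-30-31-34-11-6-39-7-33-13-27-6-15 0-13 4-36-2-15-6-10-8-12-15z"/><path data-sink="17 290" data-exterior="1" d="M65 222l-18 2-31 0 0 100 37 8 15 8 18 14 2-10 12-23 0-9-15-22-23-21-2-6z"/><path data-sink="33 359" data-exterior="0" d="M26 325l-10 1 1 113 12-6 22-27 14-4 10 0 11-5 10-8 4-8 0-12-13-15-34-22z"/>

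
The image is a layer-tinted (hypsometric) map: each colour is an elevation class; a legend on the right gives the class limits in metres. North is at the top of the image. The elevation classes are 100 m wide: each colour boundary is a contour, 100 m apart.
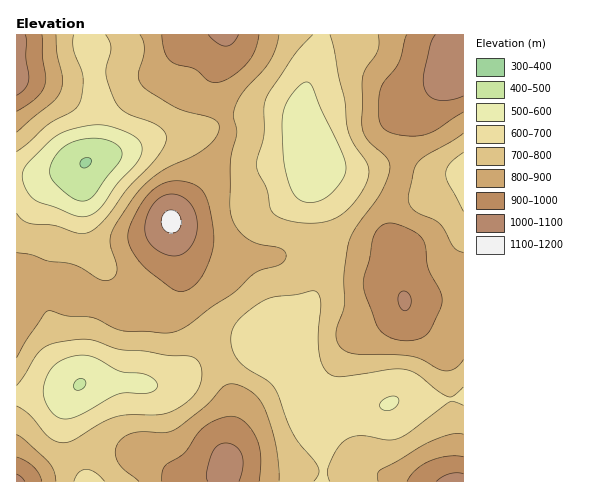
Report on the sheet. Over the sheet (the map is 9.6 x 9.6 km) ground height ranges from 400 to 1120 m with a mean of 770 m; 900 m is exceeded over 14.9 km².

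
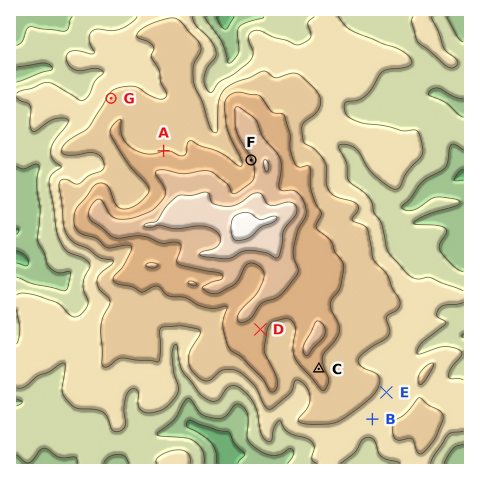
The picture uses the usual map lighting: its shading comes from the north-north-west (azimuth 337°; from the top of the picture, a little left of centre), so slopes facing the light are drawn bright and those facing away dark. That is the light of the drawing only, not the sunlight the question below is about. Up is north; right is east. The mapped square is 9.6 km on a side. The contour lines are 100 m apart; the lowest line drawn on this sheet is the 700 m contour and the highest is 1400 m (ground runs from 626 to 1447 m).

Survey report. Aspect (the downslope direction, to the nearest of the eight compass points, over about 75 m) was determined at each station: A N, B S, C E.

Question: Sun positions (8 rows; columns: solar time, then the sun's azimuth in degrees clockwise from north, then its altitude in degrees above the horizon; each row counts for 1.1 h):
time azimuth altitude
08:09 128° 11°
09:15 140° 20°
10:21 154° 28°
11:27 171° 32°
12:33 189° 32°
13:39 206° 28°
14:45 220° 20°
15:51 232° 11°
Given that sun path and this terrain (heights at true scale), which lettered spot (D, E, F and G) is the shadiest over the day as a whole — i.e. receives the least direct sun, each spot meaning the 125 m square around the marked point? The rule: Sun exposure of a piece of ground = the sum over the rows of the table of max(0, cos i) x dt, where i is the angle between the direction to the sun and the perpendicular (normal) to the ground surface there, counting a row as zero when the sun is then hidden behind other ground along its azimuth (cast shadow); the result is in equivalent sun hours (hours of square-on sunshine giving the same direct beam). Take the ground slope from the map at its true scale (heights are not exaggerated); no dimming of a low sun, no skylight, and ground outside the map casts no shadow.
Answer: G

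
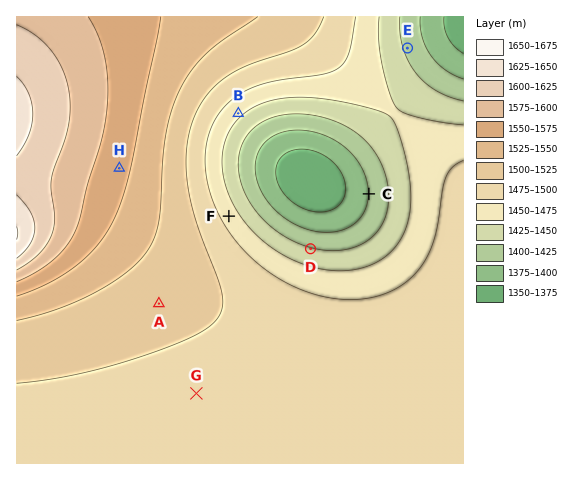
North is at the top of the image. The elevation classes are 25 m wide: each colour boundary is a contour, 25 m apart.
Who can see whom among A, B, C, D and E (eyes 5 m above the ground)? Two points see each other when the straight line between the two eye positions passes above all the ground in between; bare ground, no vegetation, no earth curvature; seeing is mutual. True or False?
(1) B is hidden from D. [False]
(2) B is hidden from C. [False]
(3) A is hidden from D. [True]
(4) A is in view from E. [False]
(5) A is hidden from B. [True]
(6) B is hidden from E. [True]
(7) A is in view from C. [False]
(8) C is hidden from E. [True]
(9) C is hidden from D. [False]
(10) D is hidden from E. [True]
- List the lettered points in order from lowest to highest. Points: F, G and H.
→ F G H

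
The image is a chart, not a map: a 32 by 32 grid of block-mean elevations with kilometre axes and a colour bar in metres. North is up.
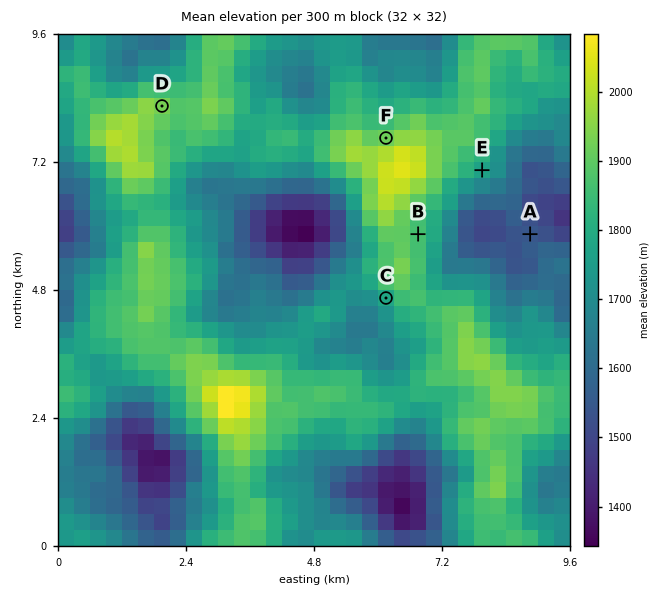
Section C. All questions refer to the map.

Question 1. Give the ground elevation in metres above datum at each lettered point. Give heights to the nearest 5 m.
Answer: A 1540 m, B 1870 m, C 1780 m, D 1935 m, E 1780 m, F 1920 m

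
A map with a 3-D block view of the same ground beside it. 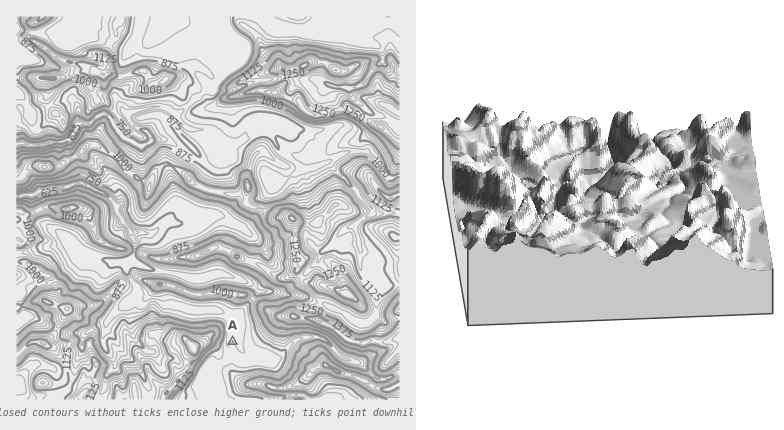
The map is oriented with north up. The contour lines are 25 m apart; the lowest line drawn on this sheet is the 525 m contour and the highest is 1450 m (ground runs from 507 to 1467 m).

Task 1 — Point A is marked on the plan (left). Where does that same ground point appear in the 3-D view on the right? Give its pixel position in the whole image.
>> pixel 503 221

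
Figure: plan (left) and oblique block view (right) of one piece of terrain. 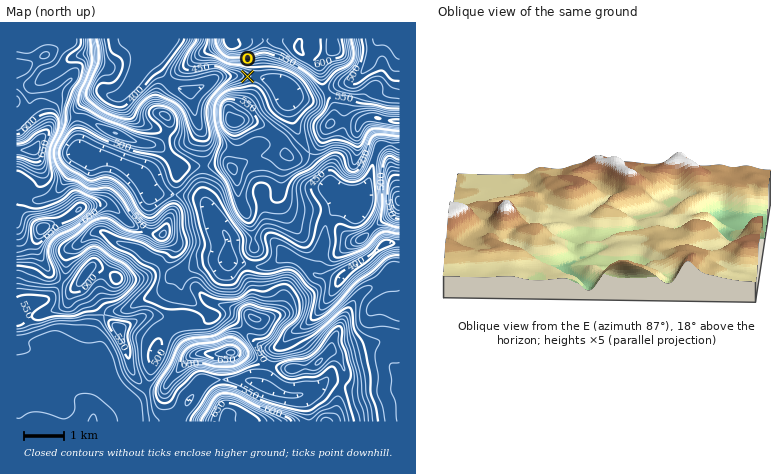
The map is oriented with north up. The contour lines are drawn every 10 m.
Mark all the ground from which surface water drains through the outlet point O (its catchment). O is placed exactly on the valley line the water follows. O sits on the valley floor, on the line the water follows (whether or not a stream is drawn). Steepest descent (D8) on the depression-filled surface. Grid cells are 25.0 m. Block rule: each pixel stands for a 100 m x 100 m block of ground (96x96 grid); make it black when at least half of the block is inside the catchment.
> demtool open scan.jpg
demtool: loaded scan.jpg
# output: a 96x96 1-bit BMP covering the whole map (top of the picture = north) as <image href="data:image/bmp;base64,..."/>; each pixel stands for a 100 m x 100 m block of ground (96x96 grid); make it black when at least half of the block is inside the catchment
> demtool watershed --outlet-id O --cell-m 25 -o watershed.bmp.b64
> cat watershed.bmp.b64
<image width="96" height="96" href="data:image/bmp;base64,Qk2+BAAAAAAAAD4AAAAoAAAAYAAAAGAAAAABAAEAAAAAAIAEAAATCwAAEwsAAAIAAAAAAAAA////AAAAAAAAAAAAAAAAAAAAAAAAAAAAAAAAAAAAAAAAAAAAAAAAAAAAAAAAAAAAAAAAAAAAAAAAAAAAAAAAAAAAAAAAAAAAAAAAAAAAAAAAAAAAAAAAAAAAAAAAAAAAAAAAAAAAAAAAAAAAAAAAAAAAAAAAAAAAAAAAAAAAAAAAAAAAAAAAAAAAAAAAAAAAAAAAAAAAAAAAAAAAAAAAAAAAAAAAAAAAAAAAAAAAAAAAAAAAAAAAAAAAAAAAAAAAAAAAAAAAAAAAAAAAAAAAAAAAAAAAAAAAAAAAAAAAAAAAAAAAAAAAAAAAAAAAAAAAAAAAAAAAAAAAAAAAAAAAAAAAAAAAAAAAAAAAAAAAAAAAAAAAAAAAAAAAAAAAAAAAAAAAAAAAAAAAAAAAAAAAAAAAAAAAAAAAAAAAAAAAAAAAAAAAAAAAAAAAAAAAAAAAAAAAAAAAAAAAAAAAAAAAAAAAAAAAAAAAAAAAAAAAAAAAAAAAAAAAAAAAAAAAAAAAAAAAAAAAAAAAAAAAAAAAAAAAAAAAAAAAAAAAAAAAAAAAAAAAAAAAAAAAAAAAAAAAAAAAAAAAAAAAAAAAAAAAAAAAAAAAAAAAAAAAAAAAAAAAAAAAAAAAAAAAAAAAAAAAAAAAAAAAAAAAAAAAAAAAAAAAAAAAAAAAAAAAAAAAAAAAAAAAAAAAAAAAAAAAAAAAAAAAAAAAAAAAAAAAAAAAAAAAAAAAAAAAAAAAAAAAAAAAAAAAAAAAAAAAAAAAAAAAAAAAAAAAAAAAAAAAAAAAAAAAAAAAAAAAAAAAAAAAAAAAAAAAAAAAAAAAAAAAAAAAAAAAAAAAAAAAAAAAAAAAAAAAAAAAAAAAAAAAAAAAAAAAAAAAAAAAAAAAAAAAAAAAAAAAAAAAAAAAAAAAAAAAAAAAAAAAAAAAAAAAAAAAAAAAAAAAAAAAAAAAAAAAAAAAAAAAAAAAAAAAAAAAAAAAAAAAAAAAAAAAAAAAAAAAAAAAAAAAAAAAAAAAAAAAAAAAAAAAAAAAAAAAAAAAAAAAAAAAAAAAAAAAAAAAAAAAAAAAAAAAAAAAAA8AAAAAAAAAAAAAAB/AAAAAAAAAAAAAAB/gAAAAAAAAAAAAAB/wAAAAAAAAAAAAAD/wAAAAAAAAAAAAAH/4AAAAAAAAAAAAAP/4AAAAAAAAAAAAAf/8AAAAAAAAAAAAB//8AAAAAAAAAAAD///+AAAAAAAAAAAD///+AAAAAAAAAAAD////AAAAAAAAAAAB////AAAAAAAAAAAA///+AAAAAAAAAAAAf//+AAAAAAAAAAAAP//8AAAAAAAAAAAAP//8AAAAAAAAAAAAP//4AAAAAAAAAAAAP//4AAAAAAAAAAAAP//4AAAAAAAAAAAAP//4AAAAAAAAAAAAD//wAAAAAAAAAAAAD//wAAAAAAAAAAAAD//wAAAAAAAAAAAAD//gAAAAAAAAAAAAD/+AAAAAAAAAAAAAD/4AAAAAAAAAAAAAH/4AAAAAAAAAAAAAP/wAAAAAAAAAAAAAAAAAAAA="/>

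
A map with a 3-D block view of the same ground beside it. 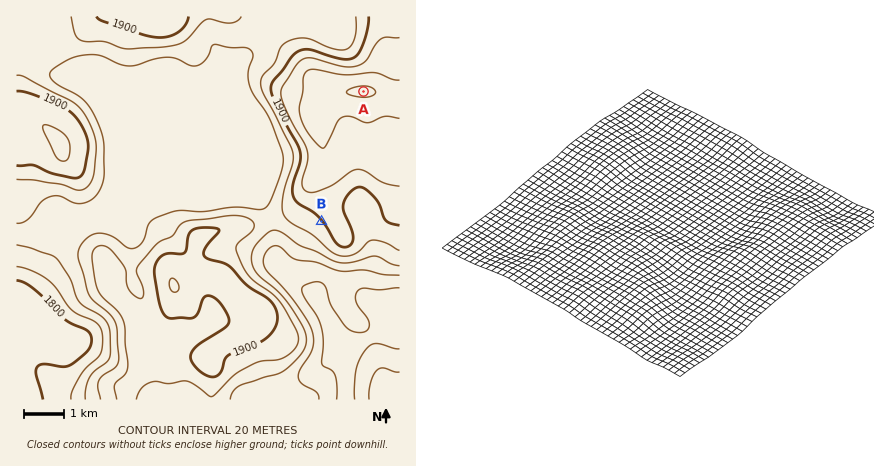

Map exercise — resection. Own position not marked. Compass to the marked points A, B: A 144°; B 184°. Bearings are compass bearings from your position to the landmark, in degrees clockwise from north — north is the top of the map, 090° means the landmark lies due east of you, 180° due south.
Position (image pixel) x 333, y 50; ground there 1885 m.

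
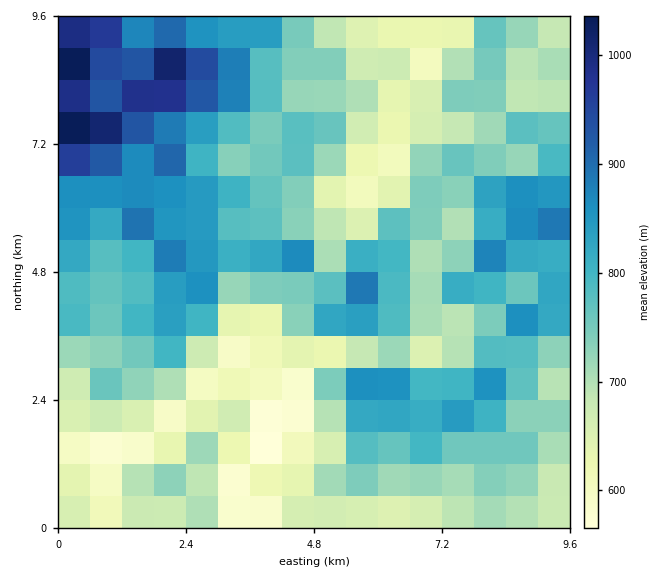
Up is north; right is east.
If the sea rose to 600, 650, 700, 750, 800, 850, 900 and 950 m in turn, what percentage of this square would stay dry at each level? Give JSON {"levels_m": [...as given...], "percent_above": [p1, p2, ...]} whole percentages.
{"levels_m": [600, 650, 700, 750, 800, 850, 900, 950], "percent_above": [92, 82, 66, 48, 31, 19, 8, 4]}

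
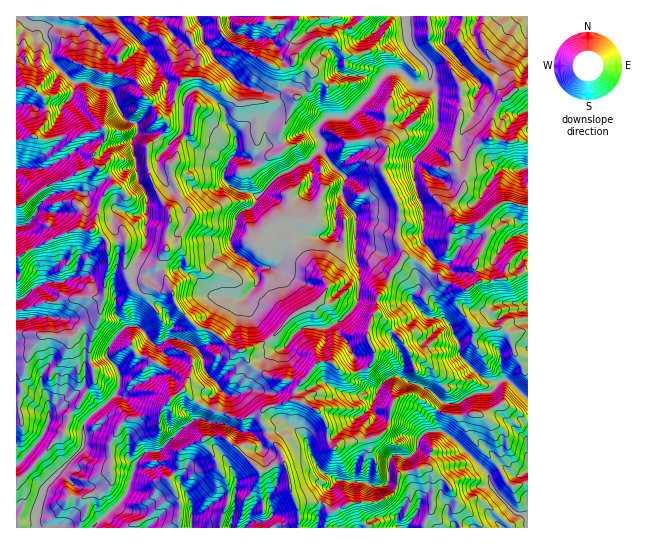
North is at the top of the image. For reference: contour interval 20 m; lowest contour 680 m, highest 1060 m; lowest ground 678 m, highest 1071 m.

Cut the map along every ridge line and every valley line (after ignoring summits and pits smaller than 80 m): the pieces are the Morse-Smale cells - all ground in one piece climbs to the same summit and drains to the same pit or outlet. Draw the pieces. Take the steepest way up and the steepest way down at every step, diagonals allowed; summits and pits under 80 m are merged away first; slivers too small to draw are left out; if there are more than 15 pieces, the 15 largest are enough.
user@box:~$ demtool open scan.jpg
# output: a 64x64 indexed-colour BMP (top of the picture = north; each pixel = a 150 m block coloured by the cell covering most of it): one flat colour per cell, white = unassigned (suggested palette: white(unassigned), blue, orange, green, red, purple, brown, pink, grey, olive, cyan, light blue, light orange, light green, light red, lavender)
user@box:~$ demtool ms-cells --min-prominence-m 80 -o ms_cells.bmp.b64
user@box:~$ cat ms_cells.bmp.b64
<image width="64" height="64" href="data:image/bmp;base64,Qk12CAAAAAAAAHYAAAAoAAAAQAAAAEAAAAABAAQAAAAAAAAIAAATCwAAEwsAABAAAAAAAAAA////ALR3HwAOf/8ALKAsACgn1gC9Z5QAS1aMAMJ34wB/f38AIr28AM++FwDox64AeLv/AIrfmACWmP8A1bDFACIiIiIiIiIiIiK7u7vu7u4i4AADMzMAAAADMzMzMzMzIiIiIiIiIiIiIru7u+7u4iIgAAMzMAAAAAAzMzMzMzMiIiIiIiIiIiIiK7u77u7iIiAAAzMwAAAAADMzMzMzMyIiIiIiIiIiIiK7u7vu7uIiIzMzMzMzAAAAMzMzMzMzIiIiIiIiIiIiIru7u77u4iIzMzMzMzMwAAAzMzMzMzMiIiIiIiIiIiIru7u77u4iIjMzMzMzMzMAADMzMzMzMyIiIiIiIiIiIiu7u7vu7iIiMzMzMzMzMwAAMzMzMzMzIiIiIiIiIiIiIru7vu7uIiIzMzMzMzMzMzMzMzMzMzMiIiIiIiIiIiIiK7u+7uIiIzMzMzMzMzMzMzMzMzMzMyIiIiIiIiIiIiIru+7uIiIjMzMzMzMzMzMzMzMzMzMzIiIiIiIiIiIiIiK77uIiIjMzMzMzMzMzMzMzMzMzMzMiIiIiIiIiIiIiIiIiIiIiMzMzMzMzMzMzMzMzMzMzMyIiIiIiIiIiIiIiIiIiIiMzMzMzMzMzMzMzMzMzMzMzIiIiIiIiIiIiIiIiIiIiIzMzMzMzMzMzMzMzMzMzMzMiIiIiIiIiIiIiIiIiIiIjMzMzMzMzMzMzMzMzMzMzMyIiIiIiIiIiIiIiIiIiIiIjMzMzMzMzMzMzMzMzMzMzIiIiIiIiIiIiIiIiIiIiIiIjMzMzMzMzMzMzMzMzMzMiIiIiIiIiIiIiIiIiIiIiIiMzMzMzMzMzMzMzMzMzNiIiIiIiIiIiIiIiIiIiIiIiETMzMzMzMzMzMzMzNmZmIiIiIiIiIiIiIiIiIiIiIREREzMxEzMzMzMzMzNmZmYiIiIiIiIiIiIiIiIiIiERERERMxERMzMzMzMzNmZmZiIiIiIgAiIiIiIiIiIiIRERERERERETMzMzMzNmZmZmIiIiIiAAIiIiIiIiIiERERERERERERMzMzMzNmZmZmYiIiIiIAAiIiIiIiIiERERERERERERMzMzMzM2ZmZmZgAAAAAAAAIiIiIiIiEREREREREREREzMzMzMzZmZmZmAAAACZAAAiIiIiIRERERERERERERETMzMzMzZmZmZmaZmZmZmQACIiIiIREREREREREREREREzMzNmZmZmAGZpmZmZmZkCIiIiIRERERERERERERERETMzNmZmZmYAAAmZmZmZmQAiIiIhERERERERERERERERMzM2ZmZmZmZmYAmZmZmZAiIiIhERERERERERERERERETMzZmZmZmZmZgAJmZmZkAIiREERERERERERERERERERMzNmZmiGZmZmAAmZmZmQAEREQRERERERERERERERERETMzZoiIj///YACZmZmZAAdEQREREREREREREREREREREzMYiIj////wCZmZmZmQB0RBERERERERERERERERERETMRiIiI////AJmZmZmQAHdEQRERERERERERERERERERERGIiIj///8AqZmZmZkAd0RBERERERERERERERERERERGIiIiI///wqqqZmZl3d3REEREREREREREREREREREREYiIiIj///Cqqqqqp3d3dEQRERERERERERERERERERERiIiIiP//8Aqqqqqnd3d0RBERERERERERERERERERERGIiN3f///wAKqqqqd3d3REEREREREREREREREREREREYiN3d3///AAqqqqp3d3dEQRERERERERERERERERERERiI3d3d3/0ACqqqqqd3d0QRERERERERERERERERERERiIiN3d3d3QAAqqqqqnd3QRERERERERERERERERERERGIiIjd3d3dAAAAqqqqd3RBEREREREREREREREREREREYiIiN3d3d0AAAAAqqd3dEERERERERERERERERERERERiIiI3d3d3QAAAAAAd3d0ERERERERERERERERERERERGIiIiN3QAAAAAAAAB3d3QREREREREREREREREREREREYiIiI0AAAAAAAAAAHd3dBERERERERERERERERERERERGIiIEAAAAEAAAAAAB3d0QRERERERERVVERERERERERERiIgREAAARERHd3AHd3REQRERERERFVVVERERERERERGIiBEQAABEREd3d3d3dERBEREREREVVVVVERERERERERERERAAAERER3d3d3REREERERERERFVVVVVUREREREREREREQAAREREd3d3dERERBERERERERVVVVVVURERERERERERAABERERHd3dEREREERERFERERVVVVVVVEREREREREREQAEREREd3d0REREQRERFEREzMzFVVVVUREREREREREREARERERHRERERERBERFETMzMzMxVVVVVEREVERERERERFERERERERERERERERETMzMzMzFVVVVVREVVREREREREURERERERERERERERETMzMzAzFVVVVVVVVVVERERERERRERERERERERERERETMzMwAAFVVVVVVVVVVERERERERFERERERERERERERETMzMAAAAVVVVVVVVVVEREREREREURERERERERERERERMzAAAAAVVVVVVVVVVERERERERERRERERERERERERERMzAAAAABVVVVVAFVVURERERERERFEREREREREREREREzAAAAAAAVVVVAABVVREREREREREURERERERERERERETMAAAAAABQVVVQAAVVERERERERER"/>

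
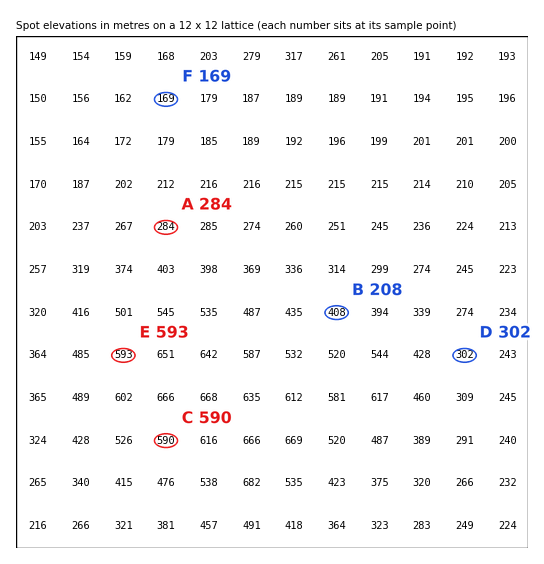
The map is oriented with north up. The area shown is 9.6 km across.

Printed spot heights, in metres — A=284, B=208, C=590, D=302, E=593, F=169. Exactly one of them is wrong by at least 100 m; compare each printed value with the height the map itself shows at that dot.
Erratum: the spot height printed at B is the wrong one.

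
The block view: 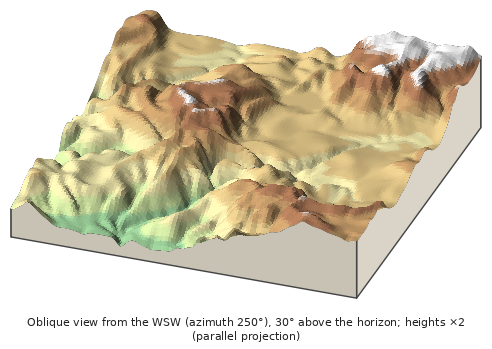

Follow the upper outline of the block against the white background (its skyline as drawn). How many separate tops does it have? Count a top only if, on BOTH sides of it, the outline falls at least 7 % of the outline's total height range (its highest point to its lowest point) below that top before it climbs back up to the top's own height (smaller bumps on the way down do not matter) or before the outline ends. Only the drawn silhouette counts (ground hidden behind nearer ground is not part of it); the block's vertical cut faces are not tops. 2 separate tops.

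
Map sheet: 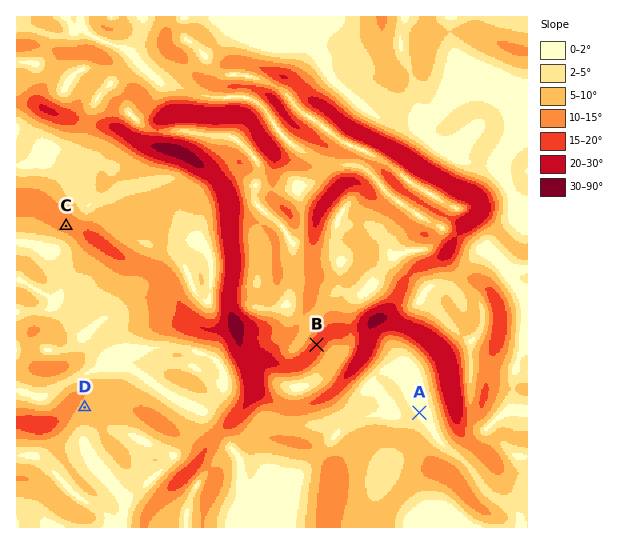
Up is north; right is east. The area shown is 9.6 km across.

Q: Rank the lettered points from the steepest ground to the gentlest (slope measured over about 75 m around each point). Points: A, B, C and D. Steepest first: B C D A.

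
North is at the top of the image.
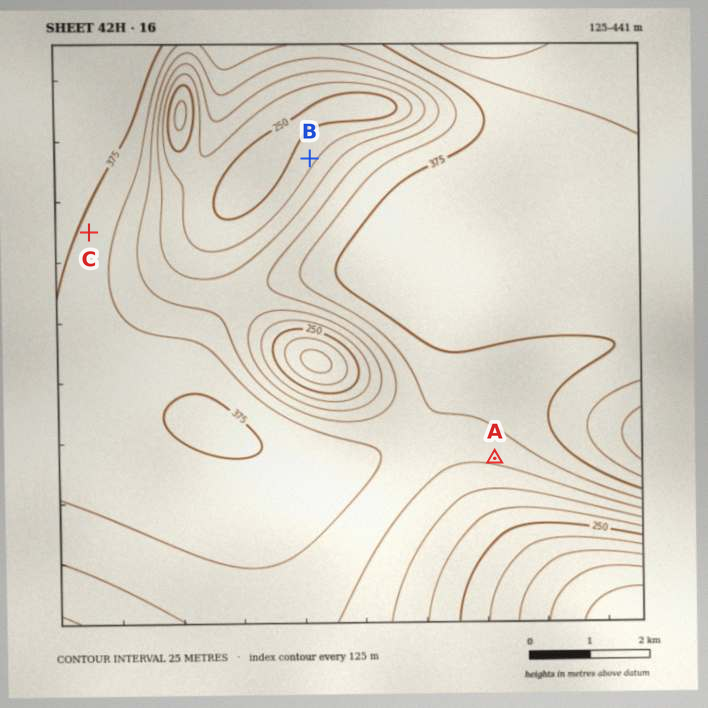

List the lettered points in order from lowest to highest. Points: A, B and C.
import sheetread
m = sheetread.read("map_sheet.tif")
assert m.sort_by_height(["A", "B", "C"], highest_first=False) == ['B', 'A', 'C']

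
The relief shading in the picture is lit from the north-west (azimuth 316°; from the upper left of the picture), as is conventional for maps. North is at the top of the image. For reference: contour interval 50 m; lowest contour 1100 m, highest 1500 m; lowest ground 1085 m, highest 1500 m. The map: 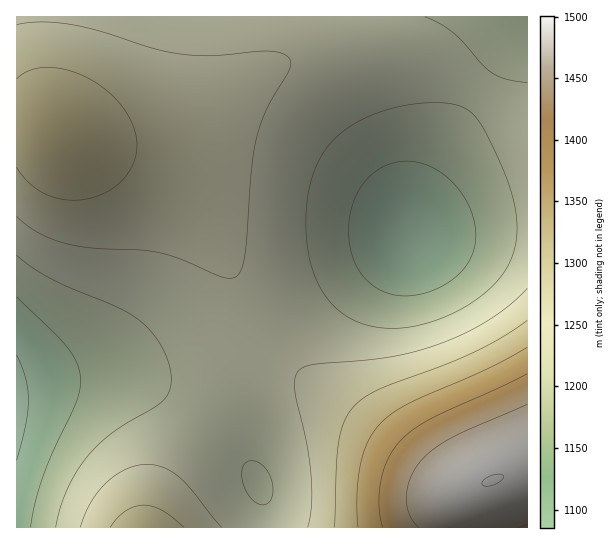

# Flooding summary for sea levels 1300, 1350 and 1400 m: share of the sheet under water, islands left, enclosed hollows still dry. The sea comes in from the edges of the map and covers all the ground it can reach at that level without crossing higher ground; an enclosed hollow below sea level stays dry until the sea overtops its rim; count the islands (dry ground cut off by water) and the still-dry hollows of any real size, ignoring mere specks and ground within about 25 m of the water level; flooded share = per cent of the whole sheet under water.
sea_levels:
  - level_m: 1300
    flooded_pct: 83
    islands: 0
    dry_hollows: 0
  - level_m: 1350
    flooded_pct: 91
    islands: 0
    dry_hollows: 0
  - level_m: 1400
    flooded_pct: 93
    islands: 0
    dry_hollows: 0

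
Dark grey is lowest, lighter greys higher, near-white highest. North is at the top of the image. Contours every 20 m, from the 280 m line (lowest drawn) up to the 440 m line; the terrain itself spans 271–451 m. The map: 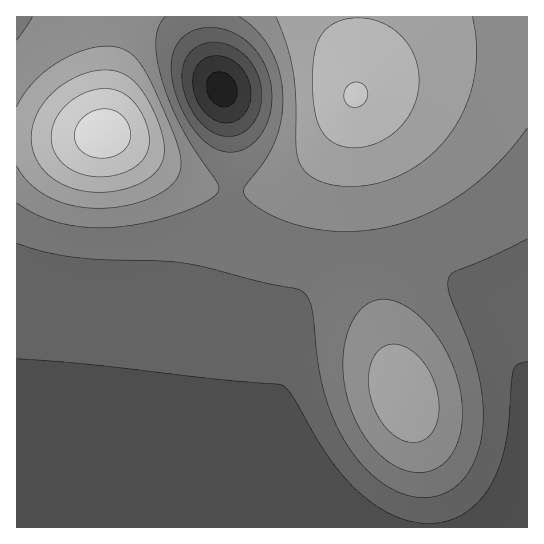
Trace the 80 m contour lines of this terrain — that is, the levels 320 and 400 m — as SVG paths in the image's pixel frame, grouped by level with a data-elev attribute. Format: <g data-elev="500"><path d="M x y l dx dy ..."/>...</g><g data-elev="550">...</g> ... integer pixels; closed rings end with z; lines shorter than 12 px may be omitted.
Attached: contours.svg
<g data-elev="320"><path d="M17 359l69 5 124 14 72 7 11 11 36 62 14 17 14 15 17 14 19 11 18 6 18 3 18-3 16-7 15-12 11-15 10-20 6-22 8-74 4-6 10-3"/><path d="M221 136l-14-7-11-12-9-18-5-17 1-15 5-12 9-8 13-5 17 2 16 10 13 16 5 19-1 20-4 9-5 8-6 5-8 4-8 2z"/></g><g data-elev="400"><path d="M86 191l25 1 26-7 17-11 6-8 3-8 1-11-2-12-5-16-7-16-8-12-8-10-8-6-9-4-12-1-12 1-14 5-13 6-12 9-9 11-7 11-5 12-2 12 1 10 4 11 6 10 8 9 11 6 12 5z"/><path d="M348 147l11 1 12-3 12-5 11-7 8-8 8-11 5-12 3-12 1-12-1-12-4-12-7-11-8-9-9-7-11-5-12-4-20 1-9 3-8 4-11 12-5 18-1 38 2 16 3 13 5 10 6 6 9 6z"/></g>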